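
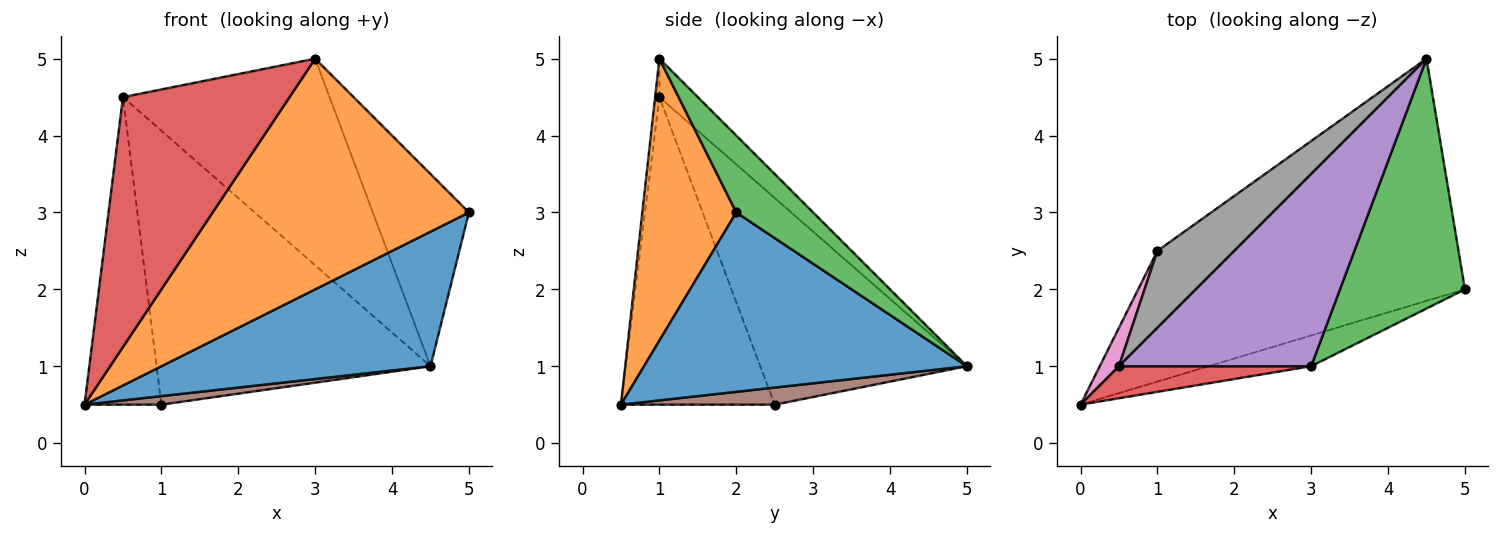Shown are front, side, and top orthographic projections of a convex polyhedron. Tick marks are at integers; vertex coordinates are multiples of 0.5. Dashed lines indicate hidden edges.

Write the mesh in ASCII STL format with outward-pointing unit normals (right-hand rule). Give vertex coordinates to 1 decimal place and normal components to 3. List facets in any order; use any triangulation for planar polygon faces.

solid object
 facet normal 0.504 -0.420 -0.755
  outer loop
   vertex 4.5 5.0 1.0
   vertex 5.0 2.0 3.0
   vertex 0.0 0.5 0.5
  endloop
 endfacet
 facet normal 0.342 -0.932 -0.124
  outer loop
   vertex 3.0 1.0 5.0
   vertex 0.0 0.5 0.5
   vertex 5.0 2.0 3.0
  endloop
 endfacet
 facet normal 0.438 0.548 0.712
  outer loop
   vertex 3.0 1.0 5.0
   vertex 5.0 2.0 3.0
   vertex 4.5 5.0 1.0
  endloop
 endfacet
 facet normal -0.025 -0.992 0.127
  outer loop
   vertex 0.5 1.0 4.5
   vertex 0.0 0.5 0.5
   vertex 3.0 1.0 5.0
  endloop
 endfacet
 facet normal -0.135 0.725 0.675
  outer loop
   vertex 0.5 1.0 4.5
   vertex 3.0 1.0 5.0
   vertex 4.5 5.0 1.0
  endloop
 endfacet
 facet normal 0.216 -0.108 -0.970
  outer loop
   vertex 1.0 2.5 0.5
   vertex 4.5 5.0 1.0
   vertex 0.0 0.5 0.5
  endloop
 endfacet
 facet normal -0.893 0.447 0.056
  outer loop
   vertex 1.0 2.5 0.5
   vertex 0.0 0.5 0.5
   vertex 0.5 1.0 4.5
  endloop
 endfacet
 facet normal -0.588 0.779 0.219
  outer loop
   vertex 1.0 2.5 0.5
   vertex 0.5 1.0 4.5
   vertex 4.5 5.0 1.0
  endloop
 endfacet
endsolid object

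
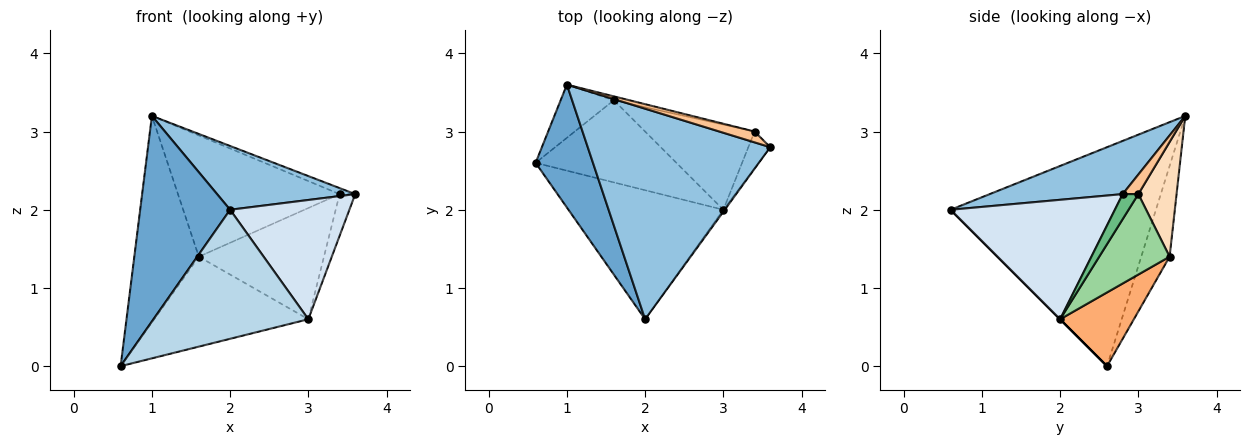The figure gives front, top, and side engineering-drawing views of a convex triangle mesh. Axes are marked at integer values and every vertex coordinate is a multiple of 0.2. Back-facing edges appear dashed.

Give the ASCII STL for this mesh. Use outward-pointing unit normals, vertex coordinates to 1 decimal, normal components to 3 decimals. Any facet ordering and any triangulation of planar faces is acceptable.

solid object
 facet normal -0.891 -0.390 0.233
  outer loop
   vertex 1.0 3.6 3.2
   vertex 0.6 2.6 0.0
   vertex 2.0 0.6 2.0
  endloop
 endfacet
 facet normal 0.269 -0.279 0.922
  outer loop
   vertex 1.0 3.6 3.2
   vertex 2.0 0.6 2.0
   vertex 3.6 2.8 2.2
  endloop
 endfacet
 facet normal 0.000 -0.707 -0.707
  outer loop
   vertex 3.0 2.0 0.6
   vertex 2.0 0.6 2.0
   vertex 0.6 2.6 0.0
  endloop
 endfacet
 facet normal 0.809 -0.588 -0.010
  outer loop
   vertex 3.0 2.0 0.6
   vertex 3.6 2.8 2.2
   vertex 2.0 0.6 2.0
  endloop
 endfacet
 facet normal -0.392 0.891 -0.230
  outer loop
   vertex 1.6 3.4 1.4
   vertex 0.6 2.6 0.0
   vertex 1.0 3.6 3.2
  endloop
 endfacet
 facet normal 0.333 0.696 -0.636
  outer loop
   vertex 1.6 3.4 1.4
   vertex 3.0 2.0 0.6
   vertex 0.6 2.6 0.0
  endloop
 endfacet
 facet normal 0.437 0.437 0.786
  outer loop
   vertex 3.4 3.0 2.2
   vertex 1.0 3.6 3.2
   vertex 3.6 2.8 2.2
  endloop
 endfacet
 facet normal 0.230 0.973 -0.031
  outer loop
   vertex 3.4 3.0 2.2
   vertex 1.6 3.4 1.4
   vertex 1.0 3.6 3.2
  endloop
 endfacet
 facet normal 0.601 0.601 -0.526
  outer loop
   vertex 3.4 3.0 2.2
   vertex 3.6 2.8 2.2
   vertex 3.0 2.0 0.6
  endloop
 endfacet
 facet normal 0.408 0.725 -0.555
  outer loop
   vertex 3.4 3.0 2.2
   vertex 3.0 2.0 0.6
   vertex 1.6 3.4 1.4
  endloop
 endfacet
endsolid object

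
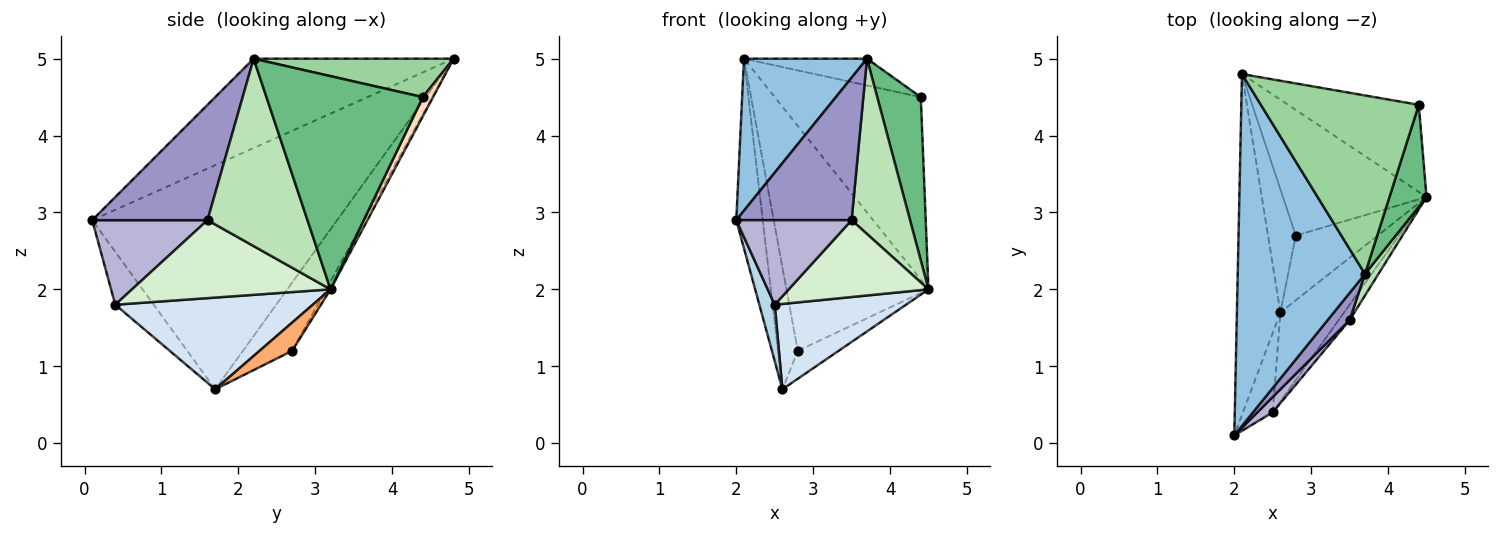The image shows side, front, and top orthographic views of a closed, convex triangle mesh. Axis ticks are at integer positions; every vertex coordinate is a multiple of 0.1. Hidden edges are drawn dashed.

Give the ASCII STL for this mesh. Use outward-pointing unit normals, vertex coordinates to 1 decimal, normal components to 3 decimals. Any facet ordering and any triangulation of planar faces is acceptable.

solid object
 facet normal -0.976 0.105 -0.190
  outer loop
   vertex 2.6 1.7 0.7
   vertex 2.0 0.1 2.9
   vertex 2.1 4.8 5.0
  endloop
 endfacet
 facet normal -0.542 -0.333 0.772
  outer loop
   vertex 3.7 2.2 5.0
   vertex 2.1 4.8 5.0
   vertex 2.0 0.1 2.9
  endloop
 endfacet
 facet normal -0.823 -0.329 -0.464
  outer loop
   vertex 2.5 0.4 1.8
   vertex 2.0 0.1 2.9
   vertex 2.6 1.7 0.7
  endloop
 endfacet
 facet normal 0.721 -0.479 -0.501
  outer loop
   vertex 2.5 0.4 1.8
   vertex 2.6 1.7 0.7
   vertex 4.5 3.2 2.0
  endloop
 endfacet
 facet normal -0.027 0.873 -0.487
  outer loop
   vertex 2.8 2.7 1.2
   vertex 2.1 4.8 5.0
   vertex 4.5 3.2 2.0
  endloop
 endfacet
 facet normal 0.301 0.378 -0.876
  outer loop
   vertex 2.8 2.7 1.2
   vertex 4.5 3.2 2.0
   vertex 2.6 1.7 0.7
  endloop
 endfacet
 facet normal -0.868 0.350 -0.353
  outer loop
   vertex 2.8 2.7 1.2
   vertex 2.6 1.7 0.7
   vertex 2.1 4.8 5.0
  endloop
 endfacet
 facet normal 0.063 0.901 -0.430
  outer loop
   vertex 4.4 4.4 4.5
   vertex 4.5 3.2 2.0
   vertex 2.1 4.8 5.0
  endloop
 endfacet
 facet normal 0.950 -0.265 0.165
  outer loop
   vertex 4.4 4.4 4.5
   vertex 3.7 2.2 5.0
   vertex 4.5 3.2 2.0
  endloop
 endfacet
 facet normal 0.234 0.144 0.961
  outer loop
   vertex 4.4 4.4 4.5
   vertex 2.1 4.8 5.0
   vertex 3.7 2.2 5.0
  endloop
 endfacet
 facet normal 0.862 -0.504 0.062
  outer loop
   vertex 3.5 1.6 2.9
   vertex 4.5 3.2 2.0
   vertex 3.7 2.2 5.0
  endloop
 endfacet
 facet normal 0.812 -0.572 -0.114
  outer loop
   vertex 3.5 1.6 2.9
   vertex 2.5 0.4 1.8
   vertex 4.5 3.2 2.0
  endloop
 endfacet
 facet normal 0.701 -0.701 0.133
  outer loop
   vertex 3.5 1.6 2.9
   vertex 3.7 2.2 5.0
   vertex 2.0 0.1 2.9
  endloop
 endfacet
 facet normal 0.701 -0.701 0.128
  outer loop
   vertex 3.5 1.6 2.9
   vertex 2.0 0.1 2.9
   vertex 2.5 0.4 1.8
  endloop
 endfacet
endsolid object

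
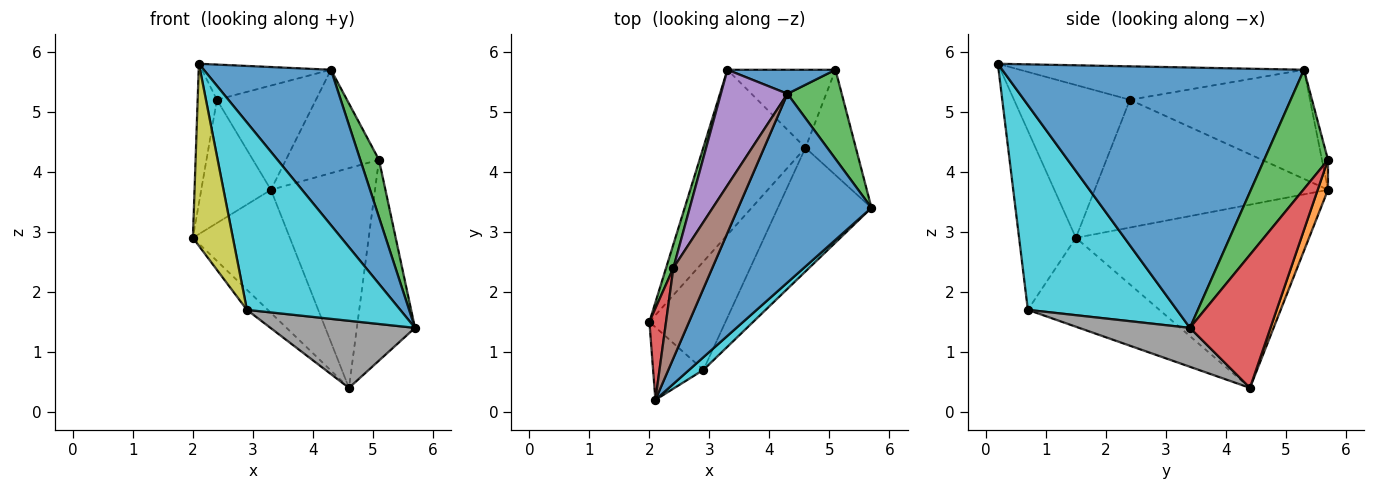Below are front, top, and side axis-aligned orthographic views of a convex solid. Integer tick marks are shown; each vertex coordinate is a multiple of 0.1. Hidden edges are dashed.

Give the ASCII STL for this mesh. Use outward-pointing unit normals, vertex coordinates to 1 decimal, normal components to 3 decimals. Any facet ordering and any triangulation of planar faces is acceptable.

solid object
 facet normal 0.834 -0.351 0.427
  outer loop
   vertex 4.3 5.3 5.7
   vertex 2.1 0.2 5.8
   vertex 5.7 3.4 1.4
  endloop
 endfacet
 facet normal -0.821 0.341 -0.458
  outer loop
   vertex 4.6 4.4 0.4
   vertex 2.0 1.5 2.9
   vertex 3.3 5.7 3.7
  endloop
 endfacet
 facet normal -0.957 0.286 0.055
  outer loop
   vertex 2.4 2.4 5.2
   vertex 3.3 5.7 3.7
   vertex 2.0 1.5 2.9
  endloop
 endfacet
 facet normal -0.981 0.163 0.107
  outer loop
   vertex 2.4 2.4 5.2
   vertex 2.0 1.5 2.9
   vertex 2.1 0.2 5.8
  endloop
 endfacet
 facet normal -0.773 0.425 0.471
  outer loop
   vertex 2.4 2.4 5.2
   vertex 4.3 5.3 5.7
   vertex 3.3 5.7 3.7
  endloop
 endfacet
 facet normal -0.624 0.284 0.728
  outer loop
   vertex 2.4 2.4 5.2
   vertex 2.1 0.2 5.8
   vertex 4.3 5.3 5.7
  endloop
 endfacet
 facet normal -0.754 0.120 -0.646
  outer loop
   vertex 2.9 0.7 1.7
   vertex 2.0 1.5 2.9
   vertex 4.6 4.4 0.4
  endloop
 endfacet
 facet normal 0.343 -0.448 -0.826
  outer loop
   vertex 2.9 0.7 1.7
   vertex 4.6 4.4 0.4
   vertex 5.7 3.4 1.4
  endloop
 endfacet
 facet normal -0.797 -0.561 -0.224
  outer loop
   vertex 2.9 0.7 1.7
   vertex 2.1 0.2 5.8
   vertex 2.0 1.5 2.9
  endloop
 endfacet
 facet normal 0.696 -0.716 0.048
  outer loop
   vertex 2.9 0.7 1.7
   vertex 5.7 3.4 1.4
   vertex 2.1 0.2 5.8
  endloop
 endfacet
 facet normal -0.063 0.972 0.226
  outer loop
   vertex 5.1 5.7 4.2
   vertex 3.3 5.7 3.7
   vertex 4.3 5.3 5.7
  endloop
 endfacet
 facet normal 0.093 0.938 -0.333
  outer loop
   vertex 5.1 5.7 4.2
   vertex 4.6 4.4 0.4
   vertex 3.3 5.7 3.7
  endloop
 endfacet
 facet normal 0.879 -0.258 0.400
  outer loop
   vertex 5.1 5.7 4.2
   vertex 4.3 5.3 5.7
   vertex 5.7 3.4 1.4
  endloop
 endfacet
 facet normal 0.775 0.559 -0.293
  outer loop
   vertex 5.1 5.7 4.2
   vertex 5.7 3.4 1.4
   vertex 4.6 4.4 0.4
  endloop
 endfacet
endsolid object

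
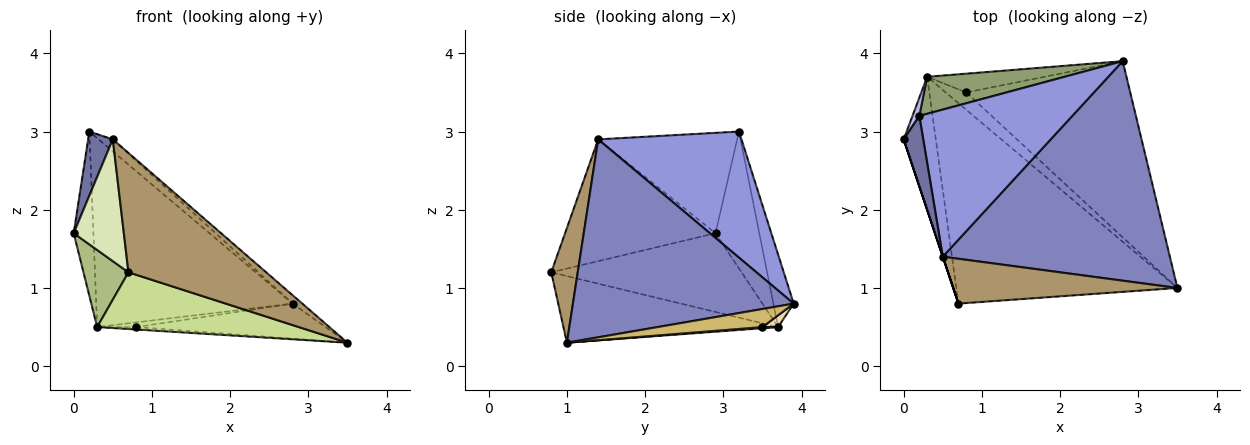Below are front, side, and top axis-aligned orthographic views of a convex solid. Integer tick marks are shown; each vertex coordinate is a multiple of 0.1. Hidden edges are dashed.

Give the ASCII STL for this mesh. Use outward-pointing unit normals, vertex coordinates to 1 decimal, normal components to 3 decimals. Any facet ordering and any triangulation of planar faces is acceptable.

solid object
 facet normal -0.967 -0.172 0.188
  outer loop
   vertex 0.5 1.4 2.9
   vertex 0.2 3.2 3.0
   vertex 0.0 2.9 1.7
  endloop
 endfacet
 facet normal 0.657 0.029 0.753
  outer loop
   vertex 0.5 1.4 2.9
   vertex 3.5 1.0 0.3
   vertex 2.8 3.9 0.8
  endloop
 endfacet
 facet normal 0.635 0.063 0.770
  outer loop
   vertex 0.5 1.4 2.9
   vertex 2.8 3.9 0.8
   vertex 0.2 3.2 3.0
  endloop
 endfacet
 facet normal -0.911 0.410 0.046
  outer loop
   vertex 0.3 3.7 0.5
   vertex 0.0 2.9 1.7
   vertex 0.2 3.2 3.0
  endloop
 endfacet
 facet normal -0.101 0.976 0.191
  outer loop
   vertex 0.3 3.7 0.5
   vertex 0.2 3.2 3.0
   vertex 2.8 3.9 0.8
  endloop
 endfacet
 facet normal -0.905 -0.214 -0.369
  outer loop
   vertex 0.7 0.8 1.2
   vertex 0.0 2.9 1.7
   vertex 0.3 3.7 0.5
  endloop
 endfacet
 facet normal -0.278 -0.261 -0.924
  outer loop
   vertex 0.7 0.8 1.2
   vertex 0.3 3.7 0.5
   vertex 3.5 1.0 0.3
  endloop
 endfacet
 facet normal -0.949 -0.316 0.000
  outer loop
   vertex 0.7 0.8 1.2
   vertex 0.5 1.4 2.9
   vertex 0.0 2.9 1.7
  endloop
 endfacet
 facet normal 0.177 -0.921 0.346
  outer loop
   vertex 0.7 0.8 1.2
   vertex 3.5 1.0 0.3
   vertex 0.5 1.4 2.9
  endloop
 endfacet
 facet normal 0.107 0.194 -0.975
  outer loop
   vertex 0.8 3.5 0.5
   vertex 2.8 3.9 0.8
   vertex 3.5 1.0 0.3
  endloop
 endfacet
 facet normal 0.056 0.139 -0.989
  outer loop
   vertex 0.8 3.5 0.5
   vertex 3.5 1.0 0.3
   vertex 0.3 3.7 0.5
  endloop
 endfacet
 facet normal 0.097 0.241 -0.966
  outer loop
   vertex 0.8 3.5 0.5
   vertex 0.3 3.7 0.5
   vertex 2.8 3.9 0.8
  endloop
 endfacet
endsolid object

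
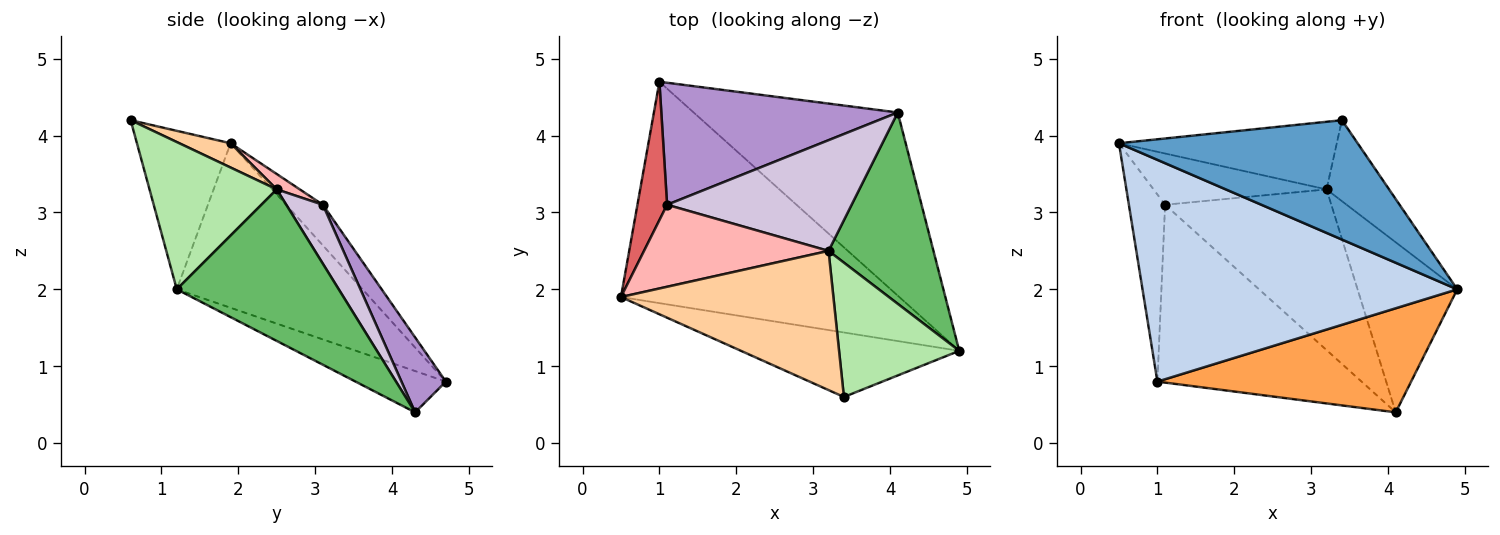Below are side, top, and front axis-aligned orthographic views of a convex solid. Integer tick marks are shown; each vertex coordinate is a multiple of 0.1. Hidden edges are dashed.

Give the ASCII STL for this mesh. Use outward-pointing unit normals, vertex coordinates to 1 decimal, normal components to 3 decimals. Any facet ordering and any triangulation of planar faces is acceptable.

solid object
 facet normal -0.326 -0.832 -0.449
  outer loop
   vertex 3.4 0.6 4.2
   vertex 0.5 1.9 3.9
   vertex 4.9 1.2 2.0
  endloop
 endfacet
 facet normal -0.385 -0.653 -0.652
  outer loop
   vertex 1.0 4.7 0.8
   vertex 4.9 1.2 2.0
   vertex 0.5 1.9 3.9
  endloop
 endfacet
 facet normal -0.173 -0.487 -0.856
  outer loop
   vertex 1.0 4.7 0.8
   vertex 4.1 4.3 0.4
   vertex 4.9 1.2 2.0
  endloop
 endfacet
 facet normal 0.102 0.435 0.895
  outer loop
   vertex 3.2 2.5 3.3
   vertex 0.5 1.9 3.9
   vertex 3.4 0.6 4.2
  endloop
 endfacet
 facet normal 0.734 0.451 0.508
  outer loop
   vertex 3.2 2.5 3.3
   vertex 4.9 1.2 2.0
   vertex 4.1 4.3 0.4
  endloop
 endfacet
 facet normal 0.724 0.356 0.591
  outer loop
   vertex 3.2 2.5 3.3
   vertex 3.4 0.6 4.2
   vertex 4.9 1.2 2.0
  endloop
 endfacet
 facet normal -0.632 0.623 0.461
  outer loop
   vertex 1.1 3.1 3.1
   vertex 1.0 4.7 0.8
   vertex 0.5 1.9 3.9
  endloop
 endfacet
 facet normal 0.070 0.529 0.846
  outer loop
   vertex 1.1 3.1 3.1
   vertex 0.5 1.9 3.9
   vertex 3.2 2.5 3.3
  endloop
 endfacet
 facet normal 0.177 0.812 0.557
  outer loop
   vertex 1.1 3.1 3.1
   vertex 4.1 4.3 0.4
   vertex 1.0 4.7 0.8
  endloop
 endfacet
 facet normal 0.178 0.810 0.558
  outer loop
   vertex 1.1 3.1 3.1
   vertex 3.2 2.5 3.3
   vertex 4.1 4.3 0.4
  endloop
 endfacet
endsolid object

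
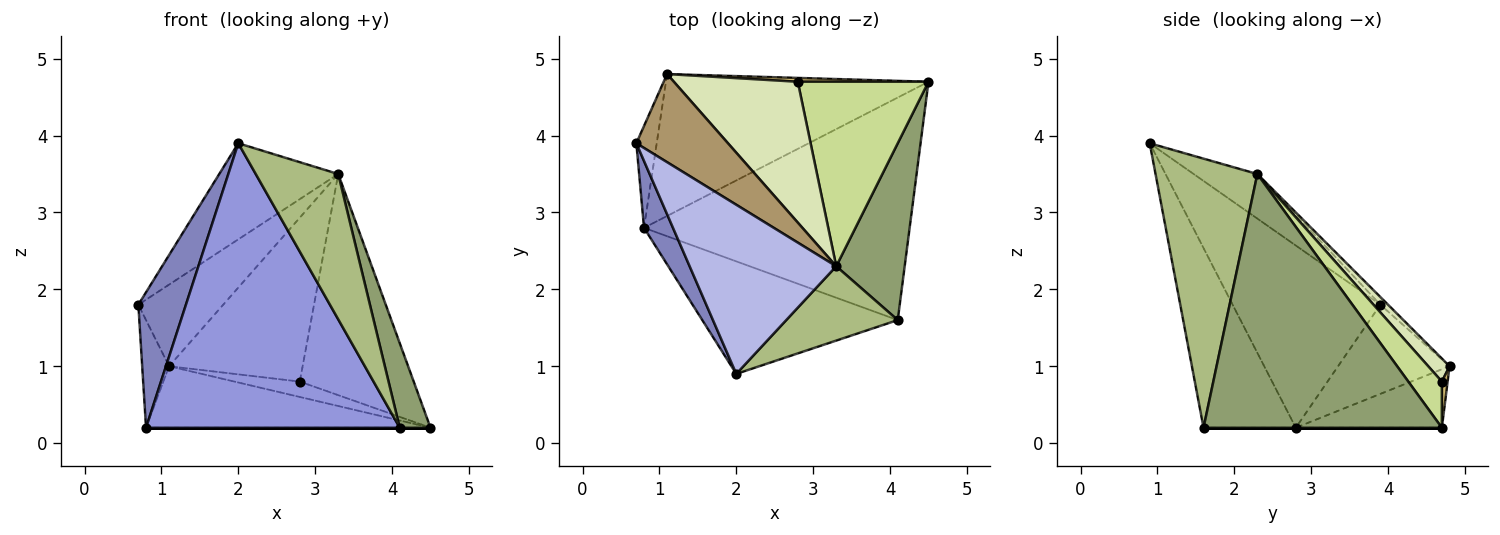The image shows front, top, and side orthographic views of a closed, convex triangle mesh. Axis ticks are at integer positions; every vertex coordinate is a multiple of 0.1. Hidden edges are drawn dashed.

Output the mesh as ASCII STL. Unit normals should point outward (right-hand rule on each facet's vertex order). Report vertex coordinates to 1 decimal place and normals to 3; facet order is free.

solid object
 facet normal 0.000 0.000 -1.000
  outer loop
   vertex 0.8 2.8 0.2
   vertex 4.5 4.7 0.2
   vertex 4.1 1.6 0.2
  endloop
 endfacet
 facet normal -0.941 -0.303 0.150
  outer loop
   vertex 0.8 2.8 0.2
   vertex 2.0 0.9 3.9
   vertex 0.7 3.9 1.8
  endloop
 endfacet
 facet normal -0.320 -0.881 -0.348
  outer loop
   vertex 0.8 2.8 0.2
   vertex 4.1 1.6 0.2
   vertex 2.0 0.9 3.9
  endloop
 endfacet
 facet normal -0.256 0.478 0.841
  outer loop
   vertex 3.3 2.3 3.5
   vertex 0.7 3.9 1.8
   vertex 2.0 0.9 3.9
  endloop
 endfacet
 facet normal 0.958 -0.124 0.258
  outer loop
   vertex 3.3 2.3 3.5
   vertex 4.1 1.6 0.2
   vertex 4.5 4.7 0.2
  endloop
 endfacet
 facet normal 0.740 -0.599 0.306
  outer loop
   vertex 3.3 2.3 3.5
   vertex 2.0 0.9 3.9
   vertex 4.1 1.6 0.2
  endloop
 endfacet
 facet normal 0.221 0.749 0.625
  outer loop
   vertex 2.8 4.7 0.8
   vertex 3.3 2.3 3.5
   vertex 4.5 4.7 0.2
  endloop
 endfacet
 facet normal 0.120 0.753 0.647
  outer loop
   vertex 1.1 4.8 1.0
   vertex 3.3 2.3 3.5
   vertex 2.8 4.7 0.8
  endloop
 endfacet
 facet normal -0.061 0.678 0.732
  outer loop
   vertex 1.1 4.8 1.0
   vertex 0.7 3.9 1.8
   vertex 3.3 2.3 3.5
  endloop
 endfacet
 facet normal 0.085 0.967 0.242
  outer loop
   vertex 1.1 4.8 1.0
   vertex 2.8 4.7 0.8
   vertex 4.5 4.7 0.2
  endloop
 endfacet
 facet normal -0.949 0.229 -0.217
  outer loop
   vertex 1.1 4.8 1.0
   vertex 0.8 2.8 0.2
   vertex 0.7 3.9 1.8
  endloop
 endfacet
 facet normal -0.200 0.390 -0.899
  outer loop
   vertex 1.1 4.8 1.0
   vertex 4.5 4.7 0.2
   vertex 0.8 2.8 0.2
  endloop
 endfacet
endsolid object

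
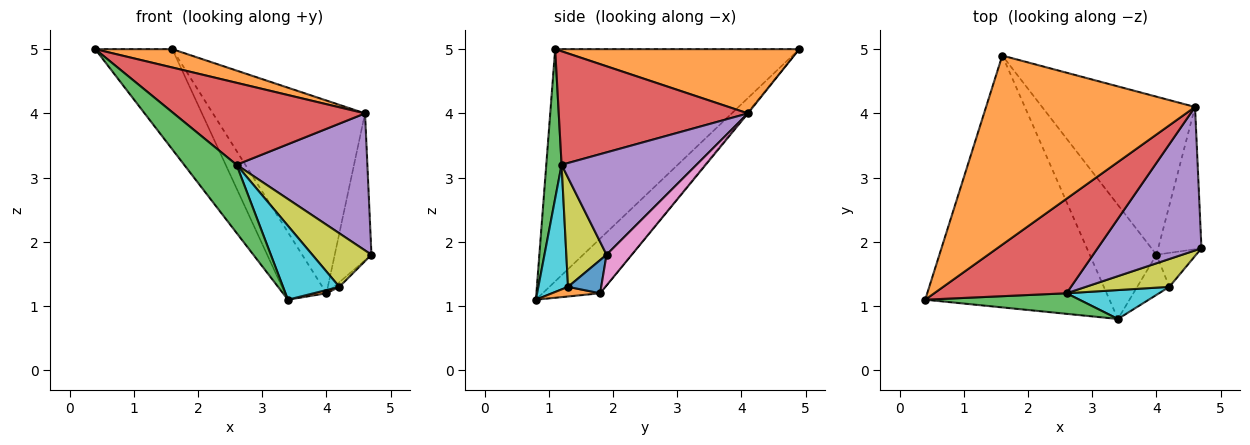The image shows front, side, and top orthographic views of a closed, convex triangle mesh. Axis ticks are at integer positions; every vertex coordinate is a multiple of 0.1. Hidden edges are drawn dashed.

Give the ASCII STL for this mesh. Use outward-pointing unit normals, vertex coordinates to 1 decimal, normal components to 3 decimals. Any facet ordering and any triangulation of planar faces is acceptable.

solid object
 facet normal -0.760 0.240 -0.603
  outer loop
   vertex 3.4 0.8 1.1
   vertex 0.4 1.1 5.0
   vertex 1.6 4.9 5.0
  endloop
 endfacet
 facet normal 0.293 -0.092 0.952
  outer loop
   vertex 4.6 4.1 4.0
   vertex 1.6 4.9 5.0
   vertex 0.4 1.1 5.0
  endloop
 endfacet
 facet normal 0.270 -0.922 0.278
  outer loop
   vertex 2.6 1.2 3.2
   vertex 0.4 1.1 5.0
   vertex 3.4 0.8 1.1
  endloop
 endfacet
 facet normal 0.544 -0.550 0.634
  outer loop
   vertex 2.6 1.2 3.2
   vertex 4.6 4.1 4.0
   vertex 0.4 1.1 5.0
  endloop
 endfacet
 facet normal 0.580 -0.563 0.589
  outer loop
   vertex 2.6 1.2 3.2
   vertex 4.7 1.9 1.8
   vertex 4.6 4.1 4.0
  endloop
 endfacet
 facet normal -0.576 0.416 -0.703
  outer loop
   vertex 4.0 1.8 1.2
   vertex 3.4 0.8 1.1
   vertex 1.6 4.9 5.0
  endloop
 endfacet
 facet normal 0.443 0.644 -0.624
  outer loop
   vertex 4.0 1.8 1.2
   vertex 4.6 4.1 4.0
   vertex 4.7 1.9 1.8
  endloop
 endfacet
 facet normal -0.005 0.773 -0.634
  outer loop
   vertex 4.0 1.8 1.2
   vertex 1.6 4.9 5.0
   vertex 4.6 4.1 4.0
  endloop
 endfacet
 facet normal 0.517 -0.760 0.395
  outer loop
   vertex 4.2 1.3 1.3
   vertex 4.7 1.9 1.8
   vertex 2.6 1.2 3.2
  endloop
 endfacet
 facet normal 0.441 -0.836 0.327
  outer loop
   vertex 4.2 1.3 1.3
   vertex 2.6 1.2 3.2
   vertex 3.4 0.8 1.1
  endloop
 endfacet
 facet normal 0.639 0.103 -0.762
  outer loop
   vertex 4.2 1.3 1.3
   vertex 4.0 1.8 1.2
   vertex 4.7 1.9 1.8
  endloop
 endfacet
 facet normal 0.287 -0.076 -0.955
  outer loop
   vertex 4.2 1.3 1.3
   vertex 3.4 0.8 1.1
   vertex 4.0 1.8 1.2
  endloop
 endfacet
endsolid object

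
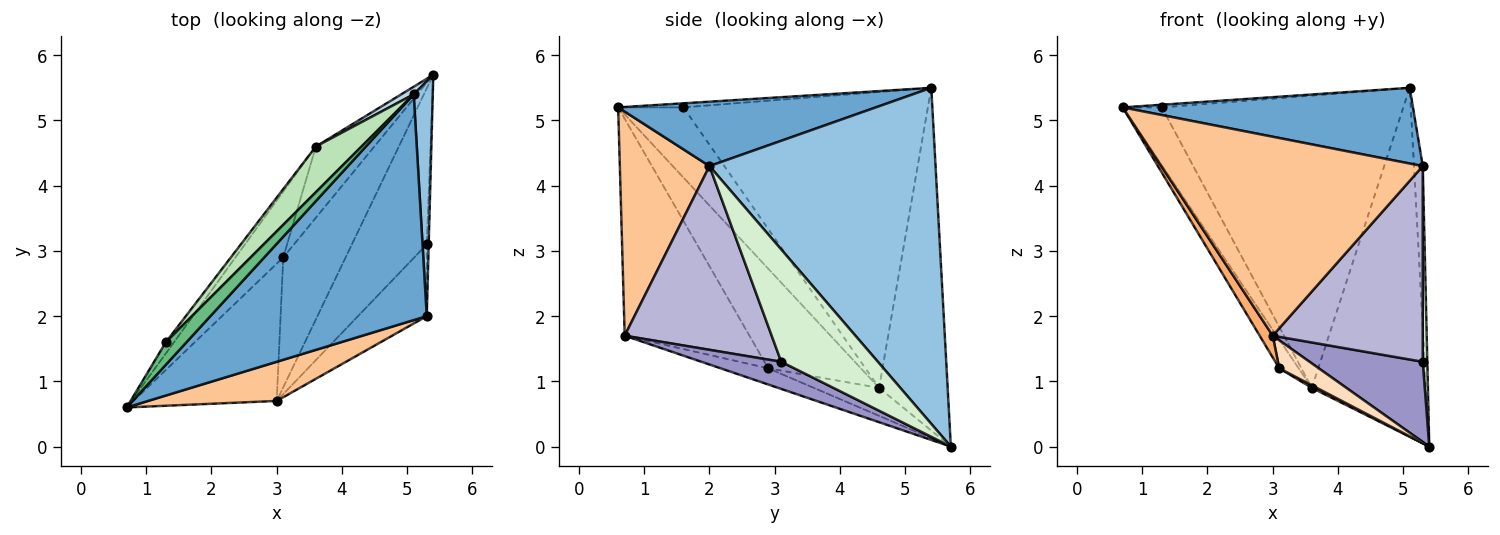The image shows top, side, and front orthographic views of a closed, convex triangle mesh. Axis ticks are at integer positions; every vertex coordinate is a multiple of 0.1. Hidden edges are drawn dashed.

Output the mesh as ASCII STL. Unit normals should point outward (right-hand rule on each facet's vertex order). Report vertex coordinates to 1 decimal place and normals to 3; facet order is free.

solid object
 facet normal 0.272 -0.306 0.912
  outer loop
   vertex 5.3 2.0 4.3
   vertex 5.1 5.4 5.5
   vertex 0.7 0.6 5.2
  endloop
 endfacet
 facet normal 0.998 0.039 0.057
  outer loop
   vertex 5.3 2.0 4.3
   vertex 5.4 5.7 0.0
   vertex 5.1 5.4 5.5
  endloop
 endfacet
 facet normal -0.515 0.857 0.019
  outer loop
   vertex 3.6 4.6 0.9
   vertex 5.1 5.4 5.5
   vertex 5.4 5.7 0.0
  endloop
 endfacet
 facet normal -0.886 0.186 -0.425
  outer loop
   vertex 3.6 4.6 0.9
   vertex 3.1 2.9 1.2
   vertex 0.7 0.6 5.2
  endloop
 endfacet
 facet normal -0.431 -0.032 -0.902
  outer loop
   vertex 3.6 4.6 0.9
   vertex 5.4 5.7 0.0
   vertex 3.1 2.9 1.2
  endloop
 endfacet
 facet normal -0.831 -0.087 -0.549
  outer loop
   vertex 3.0 0.7 1.7
   vertex 0.7 0.6 5.2
   vertex 3.1 2.9 1.2
  endloop
 endfacet
 facet normal 0.319 -0.930 0.183
  outer loop
   vertex 3.0 0.7 1.7
   vertex 5.3 2.0 4.3
   vertex 0.7 0.6 5.2
  endloop
 endfacet
 facet normal -0.246 -0.204 -0.948
  outer loop
   vertex 3.0 0.7 1.7
   vertex 3.1 2.9 1.2
   vertex 5.4 5.7 0.0
  endloop
 endfacet
 facet normal -0.192 0.115 0.975
  outer loop
   vertex 1.3 1.6 5.2
   vertex 0.7 0.6 5.2
   vertex 5.1 5.4 5.5
  endloop
 endfacet
 facet normal -0.853 0.512 -0.099
  outer loop
   vertex 1.3 1.6 5.2
   vertex 3.6 4.6 0.9
   vertex 0.7 0.6 5.2
  endloop
 endfacet
 facet normal -0.707 0.699 0.109
  outer loop
   vertex 1.3 1.6 5.2
   vertex 5.1 5.4 5.5
   vertex 3.6 4.6 0.9
  endloop
 endfacet
 facet normal 0.999 -0.047 -0.017
  outer loop
   vertex 5.3 3.1 1.3
   vertex 5.4 5.7 0.0
   vertex 5.3 2.0 4.3
  endloop
 endfacet
 facet normal 0.307 -0.435 -0.847
  outer loop
   vertex 5.3 3.1 1.3
   vertex 3.0 0.7 1.7
   vertex 5.4 5.7 0.0
  endloop
 endfacet
 facet normal 0.677 -0.691 -0.253
  outer loop
   vertex 5.3 3.1 1.3
   vertex 5.3 2.0 4.3
   vertex 3.0 0.7 1.7
  endloop
 endfacet
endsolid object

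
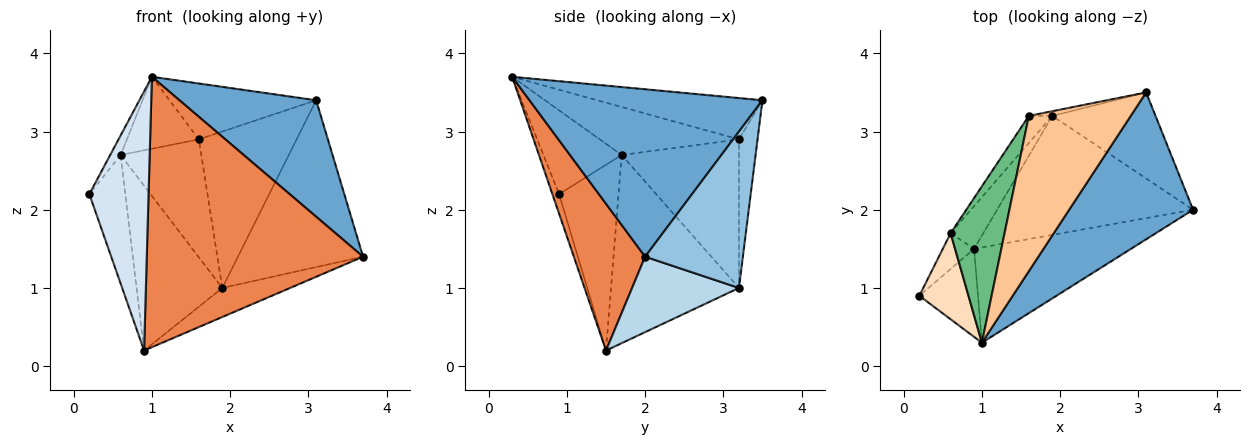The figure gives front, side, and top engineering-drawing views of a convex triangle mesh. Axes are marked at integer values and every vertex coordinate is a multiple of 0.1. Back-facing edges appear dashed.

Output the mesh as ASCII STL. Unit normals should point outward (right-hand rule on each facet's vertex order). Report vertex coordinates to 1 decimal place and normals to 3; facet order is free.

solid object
 facet normal 0.727 -0.427 0.538
  outer loop
   vertex 1.0 0.3 3.7
   vertex 3.7 2.0 1.4
   vertex 3.1 3.5 3.4
  endloop
 endfacet
 facet normal 0.570 0.730 -0.376
  outer loop
   vertex 1.9 3.2 1.0
   vertex 3.1 3.5 3.4
   vertex 3.7 2.0 1.4
  endloop
 endfacet
 facet normal 0.350 0.222 -0.910
  outer loop
   vertex 0.9 1.5 0.2
   vertex 1.9 3.2 1.0
   vertex 3.7 2.0 1.4
  endloop
 endfacet
 facet normal -0.107 -0.941 -0.320
  outer loop
   vertex 0.9 1.5 0.2
   vertex 1.0 0.3 3.7
   vertex 0.2 0.9 2.2
  endloop
 endfacet
 facet normal 0.297 -0.901 -0.317
  outer loop
   vertex 0.9 1.5 0.2
   vertex 3.7 2.0 1.4
   vertex 1.0 0.3 3.7
  endloop
 endfacet
 facet normal -0.187 0.982 -0.029
  outer loop
   vertex 1.6 3.2 2.9
   vertex 3.1 3.5 3.4
   vertex 1.9 3.2 1.0
  endloop
 endfacet
 facet normal -0.356 0.316 0.879
  outer loop
   vertex 1.6 3.2 2.9
   vertex 1.0 0.3 3.7
   vertex 3.1 3.5 3.4
  endloop
 endfacet
 facet normal -0.857 0.114 0.503
  outer loop
   vertex 0.6 1.7 2.7
   vertex 0.2 0.9 2.2
   vertex 1.0 0.3 3.7
  endloop
 endfacet
 facet normal -0.629 0.325 0.706
  outer loop
   vertex 0.6 1.7 2.7
   vertex 1.0 0.3 3.7
   vertex 1.6 3.2 2.9
  endloop
 endfacet
 facet normal -0.847 0.513 -0.143
  outer loop
   vertex 0.6 1.7 2.7
   vertex 0.9 1.5 0.2
   vertex 0.2 0.9 2.2
  endloop
 endfacet
 facet normal -0.822 0.551 -0.143
  outer loop
   vertex 0.6 1.7 2.7
   vertex 1.9 3.2 1.0
   vertex 0.9 1.5 0.2
  endloop
 endfacet
 facet normal -0.817 0.562 -0.129
  outer loop
   vertex 0.6 1.7 2.7
   vertex 1.6 3.2 2.9
   vertex 1.9 3.2 1.0
  endloop
 endfacet
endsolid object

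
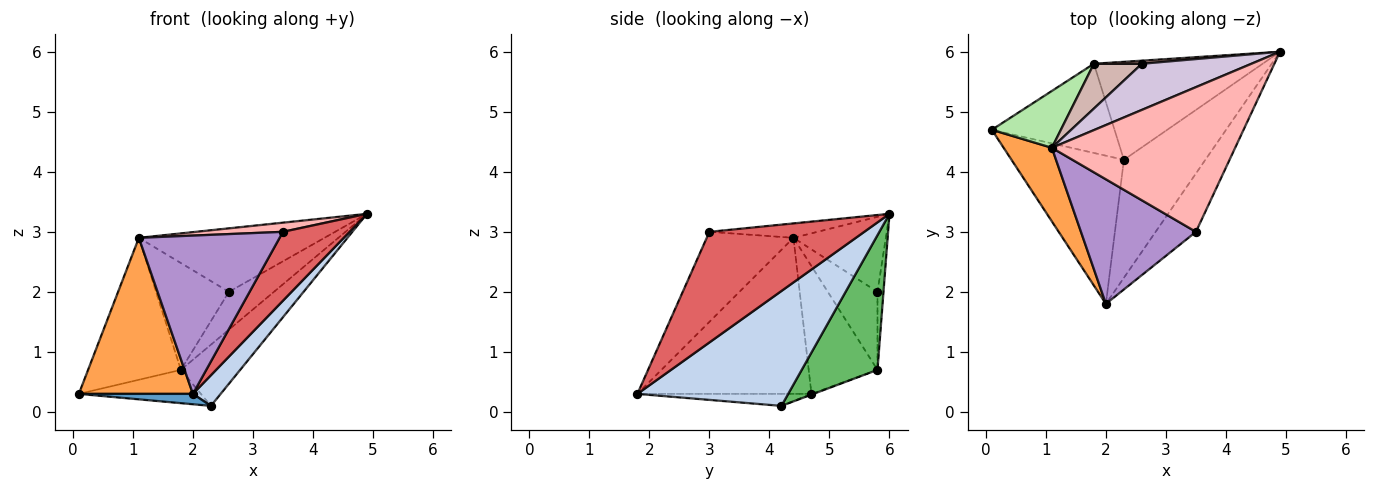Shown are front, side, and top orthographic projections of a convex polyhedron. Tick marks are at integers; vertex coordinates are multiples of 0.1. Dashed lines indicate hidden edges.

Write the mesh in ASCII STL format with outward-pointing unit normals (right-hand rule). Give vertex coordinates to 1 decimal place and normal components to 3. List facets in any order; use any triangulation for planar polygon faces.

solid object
 facet normal -0.106 -0.069 -0.992
  outer loop
   vertex 2.3 4.2 0.1
   vertex 2.0 1.8 0.3
   vertex 0.1 4.7 0.3
  endloop
 endfacet
 facet normal 0.807 -0.149 -0.572
  outer loop
   vertex 2.3 4.2 0.1
   vertex 4.9 6.0 3.3
   vertex 2.0 1.8 0.3
  endloop
 endfacet
 facet normal -0.810 -0.531 0.250
  outer loop
   vertex 1.1 4.4 2.9
   vertex 0.1 4.7 0.3
   vertex 2.0 1.8 0.3
  endloop
 endfacet
 facet normal -0.006 0.350 -0.937
  outer loop
   vertex 1.8 5.8 0.7
   vertex 2.3 4.2 0.1
   vertex 0.1 4.7 0.3
  endloop
 endfacet
 facet normal 0.561 0.439 -0.702
  outer loop
   vertex 1.8 5.8 0.7
   vertex 4.9 6.0 3.3
   vertex 2.3 4.2 0.1
  endloop
 endfacet
 facet normal -0.567 0.765 0.306
  outer loop
   vertex 1.8 5.8 0.7
   vertex 0.1 4.7 0.3
   vertex 1.1 4.4 2.9
  endloop
 endfacet
 facet normal 0.871 -0.375 -0.317
  outer loop
   vertex 3.5 3.0 3.0
   vertex 2.0 1.8 0.3
   vertex 4.9 6.0 3.3
  endloop
 endfacet
 facet normal -0.078 -0.063 0.995
  outer loop
   vertex 3.5 3.0 3.0
   vertex 4.9 6.0 3.3
   vertex 1.1 4.4 2.9
  endloop
 endfacet
 facet normal -0.436 -0.707 0.557
  outer loop
   vertex 3.5 3.0 3.0
   vertex 1.1 4.4 2.9
   vertex 2.0 1.8 0.3
  endloop
 endfacet
 facet normal -0.373 0.751 0.545
  outer loop
   vertex 2.6 5.8 2.0
   vertex 1.1 4.4 2.9
   vertex 4.9 6.0 3.3
  endloop
 endfacet
 facet normal -0.132 0.988 0.081
  outer loop
   vertex 2.6 5.8 2.0
   vertex 4.9 6.0 3.3
   vertex 1.8 5.8 0.7
  endloop
 endfacet
 facet normal -0.532 0.781 0.327
  outer loop
   vertex 2.6 5.8 2.0
   vertex 1.8 5.8 0.7
   vertex 1.1 4.4 2.9
  endloop
 endfacet
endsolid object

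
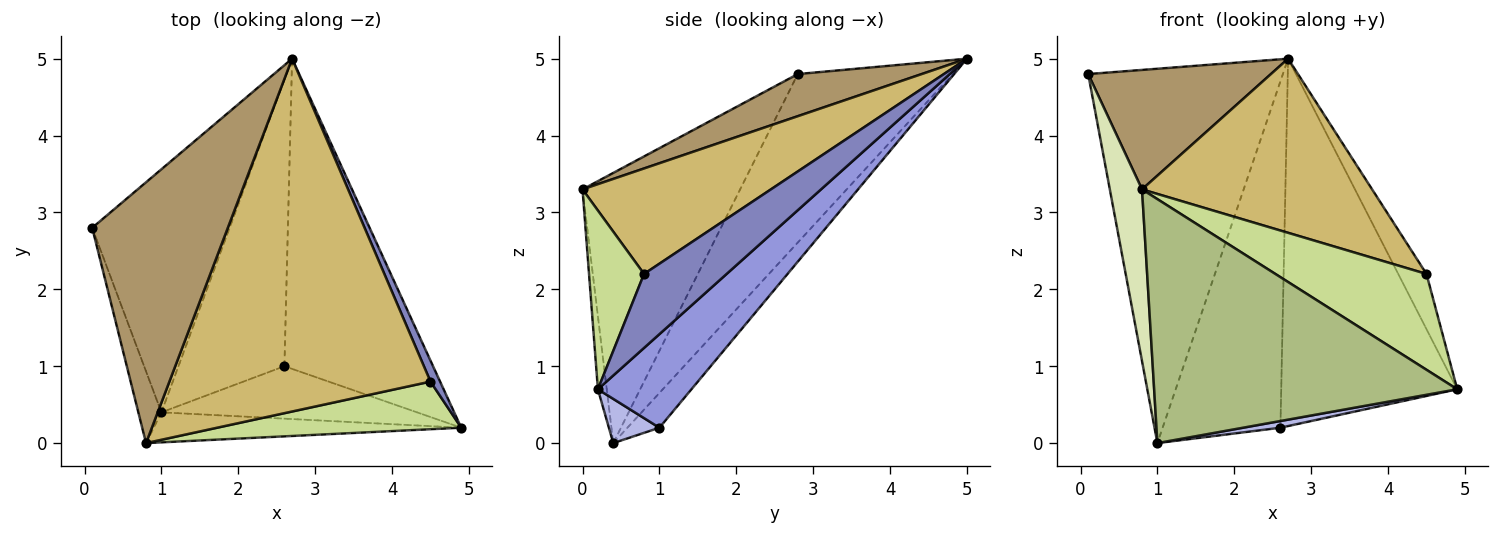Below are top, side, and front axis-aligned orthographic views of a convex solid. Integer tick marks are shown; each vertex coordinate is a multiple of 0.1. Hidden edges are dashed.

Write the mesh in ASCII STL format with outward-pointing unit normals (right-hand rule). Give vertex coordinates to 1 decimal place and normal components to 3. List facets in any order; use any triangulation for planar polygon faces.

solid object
 facet normal -0.555 0.697 -0.453
  outer loop
   vertex 1.0 0.4 0.0
   vertex 0.1 2.8 4.8
   vertex 2.7 5.0 5.0
  endloop
 endfacet
 facet normal 0.939 0.321 0.122
  outer loop
   vertex 4.5 0.8 2.2
   vertex 4.9 0.2 0.7
   vertex 2.7 5.0 5.0
  endloop
 endfacet
 facet normal 0.376 0.708 -0.598
  outer loop
   vertex 2.6 1.0 0.2
   vertex 2.7 5.0 5.0
   vertex 4.9 0.2 0.7
  endloop
 endfacet
 facet normal 0.169 -0.125 -0.978
  outer loop
   vertex 2.6 1.0 0.2
   vertex 4.9 0.2 0.7
   vertex 1.0 0.4 0.0
  endloop
 endfacet
 facet normal -0.205 0.754 -0.624
  outer loop
   vertex 2.6 1.0 0.2
   vertex 1.0 0.4 0.0
   vertex 2.7 5.0 5.0
  endloop
 endfacet
 facet normal -0.029 -0.992 -0.122
  outer loop
   vertex 0.8 0.0 3.3
   vertex 1.0 0.4 0.0
   vertex 4.9 0.2 0.7
  endloop
 endfacet
 facet normal 0.310 -0.851 0.423
  outer loop
   vertex 0.8 0.0 3.3
   vertex 4.9 0.2 0.7
   vertex 4.5 0.8 2.2
  endloop
 endfacet
 facet normal -0.976 -0.199 -0.083
  outer loop
   vertex 0.8 0.0 3.3
   vertex 0.1 2.8 4.8
   vertex 1.0 0.4 0.0
  endloop
 endfacet
 facet normal 0.272 -0.401 0.875
  outer loop
   vertex 0.8 0.0 3.3
   vertex 2.7 5.0 5.0
   vertex 0.1 2.8 4.8
  endloop
 endfacet
 facet normal 0.341 -0.416 0.843
  outer loop
   vertex 0.8 0.0 3.3
   vertex 4.5 0.8 2.2
   vertex 2.7 5.0 5.0
  endloop
 endfacet
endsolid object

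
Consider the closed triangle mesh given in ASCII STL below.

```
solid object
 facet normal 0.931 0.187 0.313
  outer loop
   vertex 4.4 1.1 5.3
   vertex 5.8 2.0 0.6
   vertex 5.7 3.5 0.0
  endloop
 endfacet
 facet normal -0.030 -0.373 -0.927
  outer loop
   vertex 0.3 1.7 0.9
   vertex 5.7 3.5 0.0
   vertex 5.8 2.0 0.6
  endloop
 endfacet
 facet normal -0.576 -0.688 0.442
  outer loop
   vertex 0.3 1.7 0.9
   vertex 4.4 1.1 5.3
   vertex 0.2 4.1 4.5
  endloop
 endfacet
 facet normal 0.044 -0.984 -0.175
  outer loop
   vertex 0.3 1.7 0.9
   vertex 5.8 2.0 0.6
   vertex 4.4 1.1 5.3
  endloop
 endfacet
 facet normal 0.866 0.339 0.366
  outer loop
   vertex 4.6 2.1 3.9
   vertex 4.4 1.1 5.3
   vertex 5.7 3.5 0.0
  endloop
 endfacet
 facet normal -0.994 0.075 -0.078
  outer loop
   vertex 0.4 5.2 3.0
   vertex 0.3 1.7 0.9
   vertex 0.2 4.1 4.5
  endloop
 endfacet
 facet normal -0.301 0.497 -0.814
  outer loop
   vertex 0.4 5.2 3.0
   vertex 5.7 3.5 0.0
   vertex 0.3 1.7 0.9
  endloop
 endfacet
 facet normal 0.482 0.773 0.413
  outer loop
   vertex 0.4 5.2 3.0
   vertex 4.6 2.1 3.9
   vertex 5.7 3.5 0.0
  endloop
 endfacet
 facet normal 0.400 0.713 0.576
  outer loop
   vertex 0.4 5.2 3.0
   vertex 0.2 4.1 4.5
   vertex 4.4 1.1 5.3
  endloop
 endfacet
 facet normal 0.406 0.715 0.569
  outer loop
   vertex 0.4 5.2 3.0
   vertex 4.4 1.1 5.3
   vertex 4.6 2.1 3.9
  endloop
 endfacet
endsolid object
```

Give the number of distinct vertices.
7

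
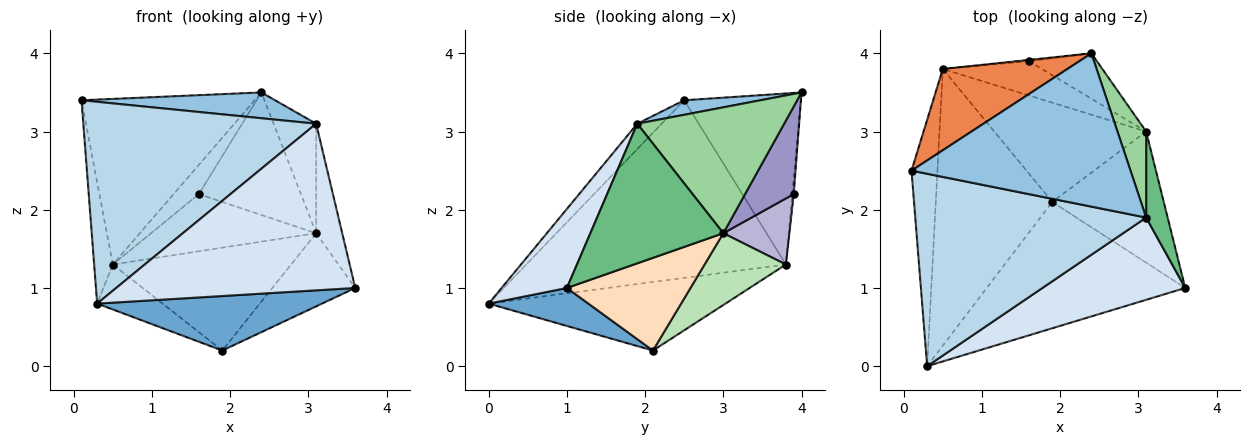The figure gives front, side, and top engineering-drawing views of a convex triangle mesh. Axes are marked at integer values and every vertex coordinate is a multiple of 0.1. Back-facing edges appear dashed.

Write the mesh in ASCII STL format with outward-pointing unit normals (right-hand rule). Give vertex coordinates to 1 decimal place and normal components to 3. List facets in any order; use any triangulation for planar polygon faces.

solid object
 facet normal 0.173 -0.390 -0.904
  outer loop
   vertex 0.3 0.0 0.8
   vertex 1.9 2.1 0.2
   vertex 3.6 1.0 1.0
  endloop
 endfacet
 facet normal 0.065 -0.166 0.984
  outer loop
   vertex 3.1 1.9 3.1
   vertex 2.4 4.0 3.5
   vertex 0.1 2.5 3.4
  endloop
 endfacet
 facet normal -0.076 -0.722 0.688
  outer loop
   vertex 3.1 1.9 3.1
   vertex 0.1 2.5 3.4
   vertex 0.3 0.0 0.8
  endloop
 endfacet
 facet normal 0.238 -0.871 0.430
  outer loop
   vertex 3.1 1.9 3.1
   vertex 0.3 0.0 0.8
   vertex 3.6 1.0 1.0
  endloop
 endfacet
 facet normal -0.517 0.768 0.377
  outer loop
   vertex 0.5 3.8 1.3
   vertex 0.1 2.5 3.4
   vertex 2.4 4.0 3.5
  endloop
 endfacet
 facet normal -0.987 0.071 -0.144
  outer loop
   vertex 0.5 3.8 1.3
   vertex 0.3 0.0 0.8
   vertex 0.1 2.5 3.4
  endloop
 endfacet
 facet normal -0.502 0.139 -0.854
  outer loop
   vertex 0.5 3.8 1.3
   vertex 1.9 2.1 0.2
   vertex 0.3 0.0 0.8
  endloop
 endfacet
 facet normal 0.588 0.394 -0.707
  outer loop
   vertex 3.1 3.0 1.7
   vertex 3.6 1.0 1.0
   vertex 1.9 2.1 0.2
  endloop
 endfacet
 facet normal 0.970 0.190 0.149
  outer loop
   vertex 3.1 3.0 1.7
   vertex 3.1 1.9 3.1
   vertex 3.6 1.0 1.0
  endloop
 endfacet
 facet normal 0.938 0.272 0.214
  outer loop
   vertex 3.1 3.0 1.7
   vertex 2.4 4.0 3.5
   vertex 3.1 1.9 3.1
  endloop
 endfacet
 facet normal 0.312 0.684 -0.660
  outer loop
   vertex 3.1 3.0 1.7
   vertex 1.9 2.1 0.2
   vertex 0.5 3.8 1.3
  endloop
 endfacet
 facet normal -0.056 0.998 -0.042
  outer loop
   vertex 1.6 3.9 2.2
   vertex 0.5 3.8 1.3
   vertex 2.4 4.0 3.5
  endloop
 endfacet
 facet normal 0.408 0.856 -0.317
  outer loop
   vertex 1.6 3.9 2.2
   vertex 2.4 4.0 3.5
   vertex 3.1 3.0 1.7
  endloop
 endfacet
 facet normal 0.324 0.811 -0.487
  outer loop
   vertex 1.6 3.9 2.2
   vertex 3.1 3.0 1.7
   vertex 0.5 3.8 1.3
  endloop
 endfacet
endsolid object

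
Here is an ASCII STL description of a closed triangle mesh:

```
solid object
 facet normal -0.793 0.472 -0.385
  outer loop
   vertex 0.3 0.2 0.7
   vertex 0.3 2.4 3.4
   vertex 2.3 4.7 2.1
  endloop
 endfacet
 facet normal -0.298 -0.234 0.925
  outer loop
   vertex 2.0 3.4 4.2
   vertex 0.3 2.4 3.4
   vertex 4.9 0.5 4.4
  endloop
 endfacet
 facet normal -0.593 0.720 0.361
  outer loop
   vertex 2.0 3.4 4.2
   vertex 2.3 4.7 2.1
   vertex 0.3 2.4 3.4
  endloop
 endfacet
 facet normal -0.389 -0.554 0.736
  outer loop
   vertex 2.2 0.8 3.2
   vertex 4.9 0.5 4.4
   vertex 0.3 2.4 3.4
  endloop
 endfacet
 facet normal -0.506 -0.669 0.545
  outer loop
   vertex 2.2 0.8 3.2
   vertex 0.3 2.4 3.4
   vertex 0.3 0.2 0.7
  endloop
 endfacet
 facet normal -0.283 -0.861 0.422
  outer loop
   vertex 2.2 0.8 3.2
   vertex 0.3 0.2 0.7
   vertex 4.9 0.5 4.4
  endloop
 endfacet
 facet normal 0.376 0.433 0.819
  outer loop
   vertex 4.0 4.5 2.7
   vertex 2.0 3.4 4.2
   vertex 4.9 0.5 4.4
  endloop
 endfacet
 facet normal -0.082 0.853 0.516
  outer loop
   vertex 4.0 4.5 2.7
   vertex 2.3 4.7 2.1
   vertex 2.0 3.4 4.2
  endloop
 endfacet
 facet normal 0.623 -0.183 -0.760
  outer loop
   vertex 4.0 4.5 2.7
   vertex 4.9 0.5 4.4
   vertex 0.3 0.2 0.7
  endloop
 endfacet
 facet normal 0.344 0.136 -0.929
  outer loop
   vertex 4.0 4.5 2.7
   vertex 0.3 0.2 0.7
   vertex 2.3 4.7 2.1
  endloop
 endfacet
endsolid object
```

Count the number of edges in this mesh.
15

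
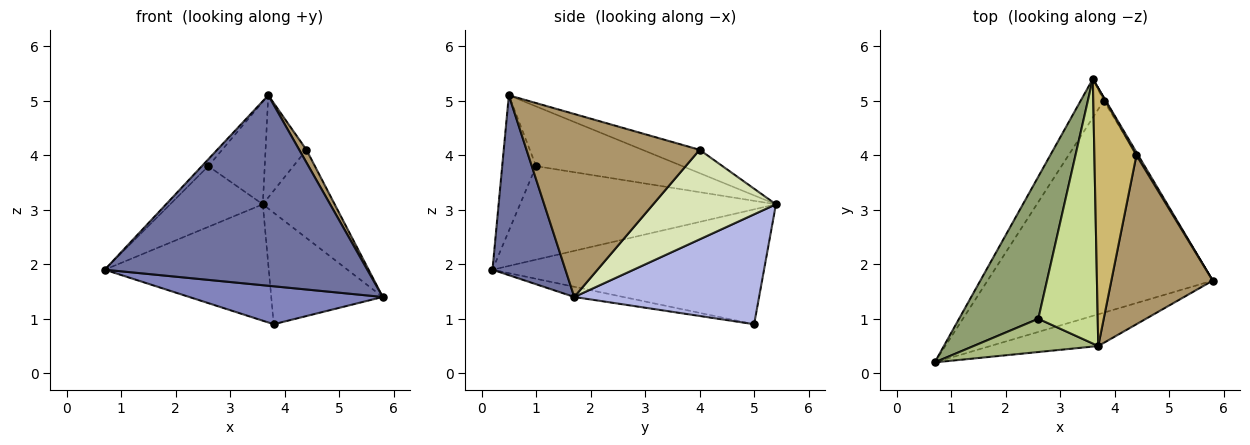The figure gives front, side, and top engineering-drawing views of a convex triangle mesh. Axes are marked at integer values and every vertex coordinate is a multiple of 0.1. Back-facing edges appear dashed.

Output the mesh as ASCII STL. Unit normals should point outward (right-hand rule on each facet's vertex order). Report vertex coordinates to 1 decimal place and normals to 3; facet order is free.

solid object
 facet normal 0.264 -0.951 -0.159
  outer loop
   vertex 3.7 0.5 5.1
   vertex 0.7 0.2 1.9
   vertex 5.8 1.7 1.4
  endloop
 endfacet
 facet normal -0.045 -0.176 -0.983
  outer loop
   vertex 3.8 5.0 0.9
   vertex 5.8 1.7 1.4
   vertex 0.7 0.2 1.9
  endloop
 endfacet
 facet normal -0.844 0.510 -0.169
  outer loop
   vertex 3.8 5.0 0.9
   vertex 0.7 0.2 1.9
   vertex 3.6 5.4 3.1
  endloop
 endfacet
 facet normal 0.856 0.516 -0.016
  outer loop
   vertex 3.8 5.0 0.9
   vertex 3.6 5.4 3.1
   vertex 5.8 1.7 1.4
  endloop
 endfacet
 facet normal -0.735 0.266 0.623
  outer loop
   vertex 2.6 1.0 3.8
   vertex 3.6 5.4 3.1
   vertex 0.7 0.2 1.9
  endloop
 endfacet
 facet normal -0.729 0.139 0.670
  outer loop
   vertex 2.6 1.0 3.8
   vertex 0.7 0.2 1.9
   vertex 3.7 0.5 5.1
  endloop
 endfacet
 facet normal -0.684 0.264 0.680
  outer loop
   vertex 2.6 1.0 3.8
   vertex 3.7 0.5 5.1
   vertex 3.6 5.4 3.1
  endloop
 endfacet
 facet normal 0.863 0.505 0.017
  outer loop
   vertex 4.4 4.0 4.1
   vertex 5.8 1.7 1.4
   vertex 3.6 5.4 3.1
  endloop
 endfacet
 facet normal 0.874 -0.036 0.484
  outer loop
   vertex 4.4 4.0 4.1
   vertex 3.7 0.5 5.1
   vertex 5.8 1.7 1.4
  endloop
 endfacet
 facet normal -0.459 0.328 0.826
  outer loop
   vertex 4.4 4.0 4.1
   vertex 3.6 5.4 3.1
   vertex 3.7 0.5 5.1
  endloop
 endfacet
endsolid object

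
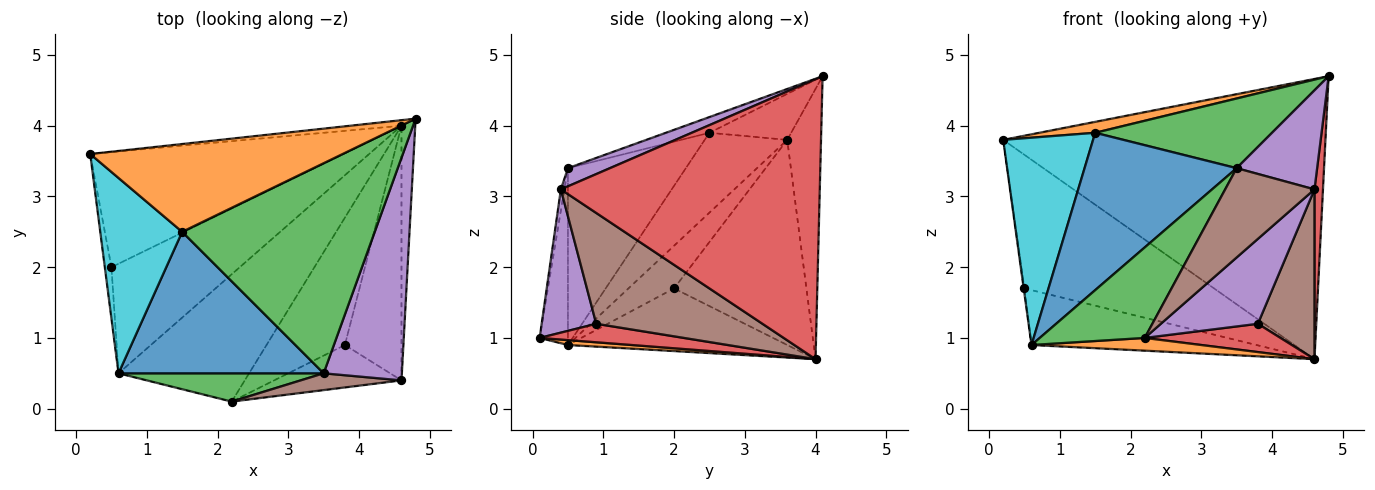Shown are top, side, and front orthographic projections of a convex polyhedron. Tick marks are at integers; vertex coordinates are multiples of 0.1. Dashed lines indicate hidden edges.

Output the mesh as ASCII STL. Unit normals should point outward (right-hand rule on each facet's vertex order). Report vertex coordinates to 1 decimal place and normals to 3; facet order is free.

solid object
 facet normal -0.104 0.994 -0.020
  outer loop
   vertex 4.6 4.0 0.7
   vertex 0.2 3.6 3.8
   vertex 4.8 4.1 4.7
  endloop
 endfacet
 facet normal 0.037 -0.099 -0.994
  outer loop
   vertex 0.6 0.5 0.9
   vertex 4.6 4.0 0.7
   vertex 2.2 0.1 1.0
  endloop
 endfacet
 facet normal -0.249 -0.924 0.289
  outer loop
   vertex 0.6 0.5 0.9
   vertex 2.2 0.1 1.0
   vertex 3.5 0.5 3.4
  endloop
 endfacet
 facet normal 0.998 -0.033 -0.049
  outer loop
   vertex 4.6 0.4 3.1
   vertex 4.6 4.0 0.7
   vertex 4.8 4.1 4.7
  endloop
 endfacet
 facet normal 0.208 -0.398 0.894
  outer loop
   vertex 4.6 0.4 3.1
   vertex 4.8 4.1 4.7
   vertex 3.5 0.5 3.4
  endloop
 endfacet
 facet normal -0.039 -0.982 0.185
  outer loop
   vertex 4.6 0.4 3.1
   vertex 3.5 0.5 3.4
   vertex 2.2 0.1 1.0
  endloop
 endfacet
 facet normal -0.467 0.670 -0.577
  outer loop
   vertex 0.5 2.0 1.7
   vertex 0.2 3.6 3.8
   vertex 4.6 4.0 0.7
  endloop
 endfacet
 facet normal -0.988 0.016 -0.153
  outer loop
   vertex 0.5 2.0 1.7
   vertex 0.6 0.5 0.9
   vertex 0.2 3.6 3.8
  endloop
 endfacet
 facet normal -0.400 0.410 -0.819
  outer loop
   vertex 0.5 2.0 1.7
   vertex 4.6 4.0 0.7
   vertex 0.6 0.5 0.9
  endloop
 endfacet
 facet normal -0.556 -0.605 0.570
  outer loop
   vertex 1.5 2.5 3.9
   vertex 0.2 3.6 3.8
   vertex 0.6 0.5 0.9
  endloop
 endfacet
 facet normal -0.499 -0.644 0.579
  outer loop
   vertex 1.5 2.5 3.9
   vertex 0.6 0.5 0.9
   vertex 3.5 0.5 3.4
  endloop
 endfacet
 facet normal -0.178 -0.121 0.977
  outer loop
   vertex 1.5 2.5 3.9
   vertex 4.8 4.1 4.7
   vertex 0.2 3.6 3.8
  endloop
 endfacet
 facet normal -0.077 -0.314 0.946
  outer loop
   vertex 1.5 2.5 3.9
   vertex 3.5 0.5 3.4
   vertex 4.8 4.1 4.7
  endloop
 endfacet
 facet normal 0.225 -0.211 -0.951
  outer loop
   vertex 3.8 0.9 1.2
   vertex 2.2 0.1 1.0
   vertex 4.6 4.0 0.7
  endloop
 endfacet
 facet normal 0.449 -0.799 -0.400
  outer loop
   vertex 3.8 0.9 1.2
   vertex 4.6 0.4 3.1
   vertex 2.2 0.1 1.0
  endloop
 endfacet
 facet normal 0.852 -0.290 -0.435
  outer loop
   vertex 3.8 0.9 1.2
   vertex 4.6 4.0 0.7
   vertex 4.6 0.4 3.1
  endloop
 endfacet
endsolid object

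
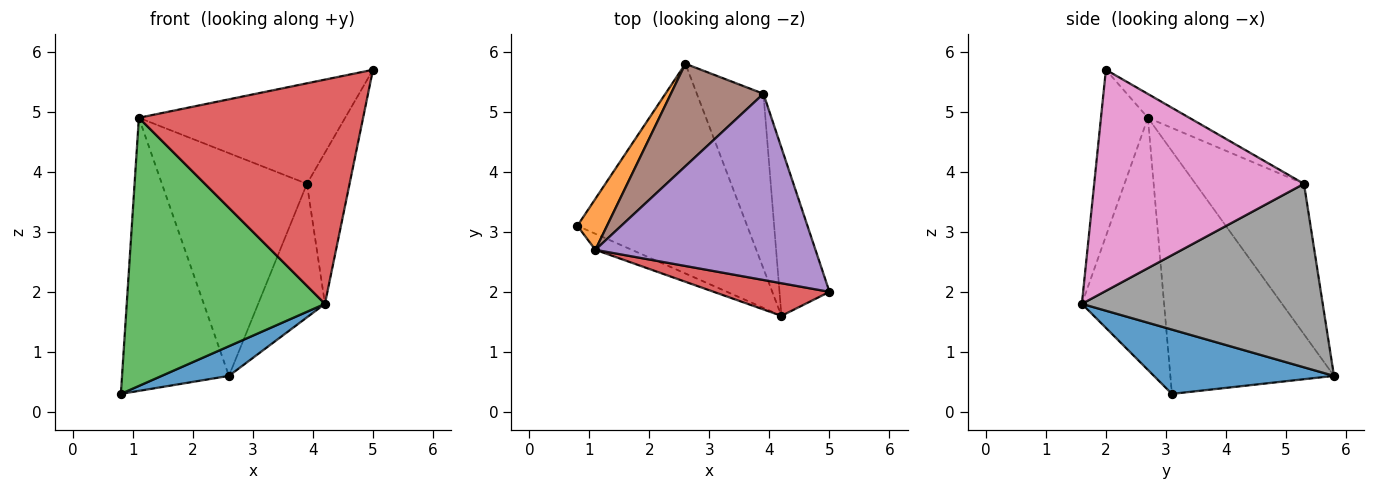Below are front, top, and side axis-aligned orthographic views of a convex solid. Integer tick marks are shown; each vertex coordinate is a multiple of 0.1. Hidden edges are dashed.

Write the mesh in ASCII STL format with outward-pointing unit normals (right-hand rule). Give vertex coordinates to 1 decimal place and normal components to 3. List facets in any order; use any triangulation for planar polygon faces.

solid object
 facet normal 0.351 -0.131 -0.927
  outer loop
   vertex 4.2 1.6 1.8
   vertex 0.8 3.1 0.3
   vertex 2.6 5.8 0.6
  endloop
 endfacet
 facet normal -0.833 0.544 0.102
  outer loop
   vertex 1.1 2.7 4.9
   vertex 2.6 5.8 0.6
   vertex 0.8 3.1 0.3
  endloop
 endfacet
 facet normal -0.383 -0.922 -0.055
  outer loop
   vertex 1.1 2.7 4.9
   vertex 0.8 3.1 0.3
   vertex 4.2 1.6 1.8
  endloop
 endfacet
 facet normal -0.203 -0.969 0.141
  outer loop
   vertex 1.1 2.7 4.9
   vertex 4.2 1.6 1.8
   vertex 5.0 2.0 5.7
  endloop
 endfacet
 facet normal -0.095 0.473 0.876
  outer loop
   vertex 3.9 5.3 3.8
   vertex 1.1 2.7 4.9
   vertex 5.0 2.0 5.7
  endloop
 endfacet
 facet normal -0.562 0.751 0.346
  outer loop
   vertex 3.9 5.3 3.8
   vertex 2.6 5.8 0.6
   vertex 1.1 2.7 4.9
  endloop
 endfacet
 facet normal 0.957 0.194 -0.216
  outer loop
   vertex 3.9 5.3 3.8
   vertex 5.0 2.0 5.7
   vertex 4.2 1.6 1.8
  endloop
 endfacet
 facet normal 0.910 0.252 -0.330
  outer loop
   vertex 3.9 5.3 3.8
   vertex 4.2 1.6 1.8
   vertex 2.6 5.8 0.6
  endloop
 endfacet
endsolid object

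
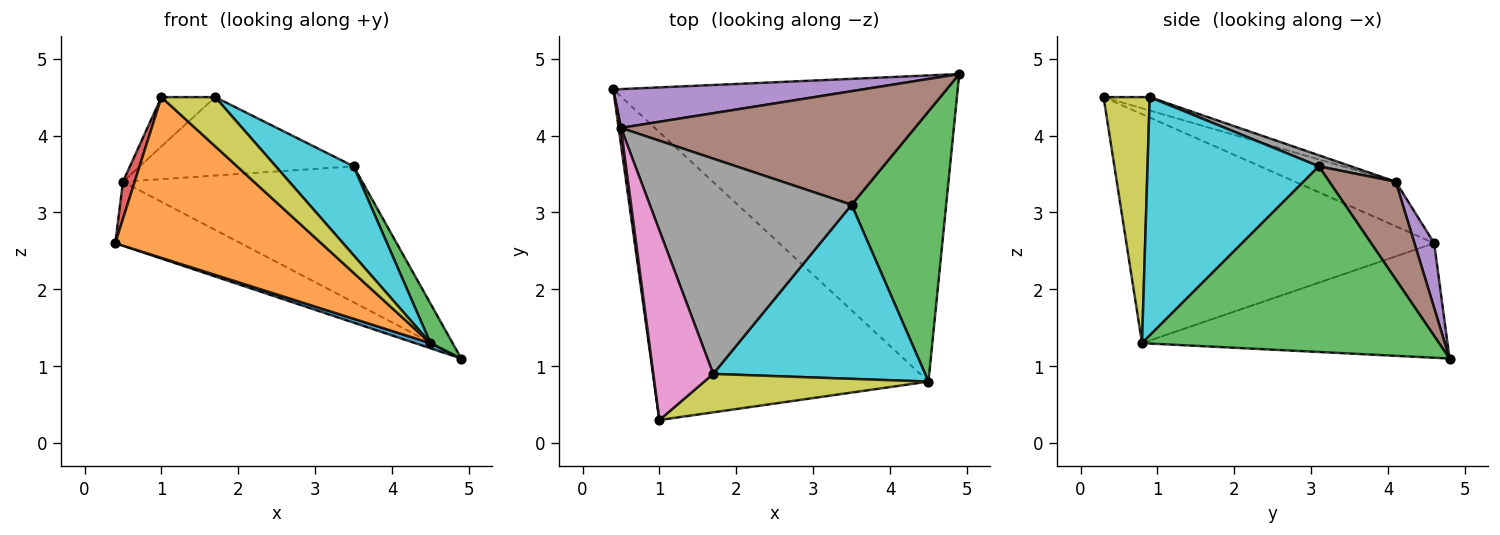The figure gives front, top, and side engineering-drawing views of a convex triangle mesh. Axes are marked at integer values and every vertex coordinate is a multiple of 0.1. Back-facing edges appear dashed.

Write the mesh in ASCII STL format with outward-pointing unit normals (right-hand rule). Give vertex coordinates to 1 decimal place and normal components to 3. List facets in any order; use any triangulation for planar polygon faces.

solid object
 facet normal -0.316 -0.016 -0.949
  outer loop
   vertex 4.5 0.8 1.3
   vertex 0.4 4.6 2.6
   vertex 4.9 4.8 1.1
  endloop
 endfacet
 facet normal -0.589 -0.394 -0.706
  outer loop
   vertex 4.5 0.8 1.3
   vertex 1.0 0.3 4.5
   vertex 0.4 4.6 2.6
  endloop
 endfacet
 facet normal 0.889 -0.066 0.453
  outer loop
   vertex 3.5 3.1 3.6
   vertex 4.5 0.8 1.3
   vertex 4.9 4.8 1.1
  endloop
 endfacet
 facet normal -0.992 -0.116 0.052
  outer loop
   vertex 0.5 4.1 3.4
   vertex 0.4 4.6 2.6
   vertex 1.0 0.3 4.5
  endloop
 endfacet
 facet normal 0.133 0.848 0.513
  outer loop
   vertex 0.5 4.1 3.4
   vertex 4.9 4.8 1.1
   vertex 0.4 4.6 2.6
  endloop
 endfacet
 facet normal 0.208 0.751 0.627
  outer loop
   vertex 0.5 4.1 3.4
   vertex 3.5 3.1 3.6
   vertex 4.9 4.8 1.1
  endloop
 endfacet
 facet normal -0.211 0.246 0.946
  outer loop
   vertex 1.7 0.9 4.5
   vertex 0.5 4.1 3.4
   vertex 1.0 0.3 4.5
  endloop
 endfacet
 facet normal 0.051 0.342 0.938
  outer loop
   vertex 1.7 0.9 4.5
   vertex 3.5 3.1 3.6
   vertex 0.5 4.1 3.4
  endloop
 endfacet
 facet normal 0.560 -0.653 0.510
  outer loop
   vertex 1.7 0.9 4.5
   vertex 1.0 0.3 4.5
   vertex 4.5 0.8 1.3
  endloop
 endfacet
 facet normal 0.708 -0.322 0.629
  outer loop
   vertex 1.7 0.9 4.5
   vertex 4.5 0.8 1.3
   vertex 3.5 3.1 3.6
  endloop
 endfacet
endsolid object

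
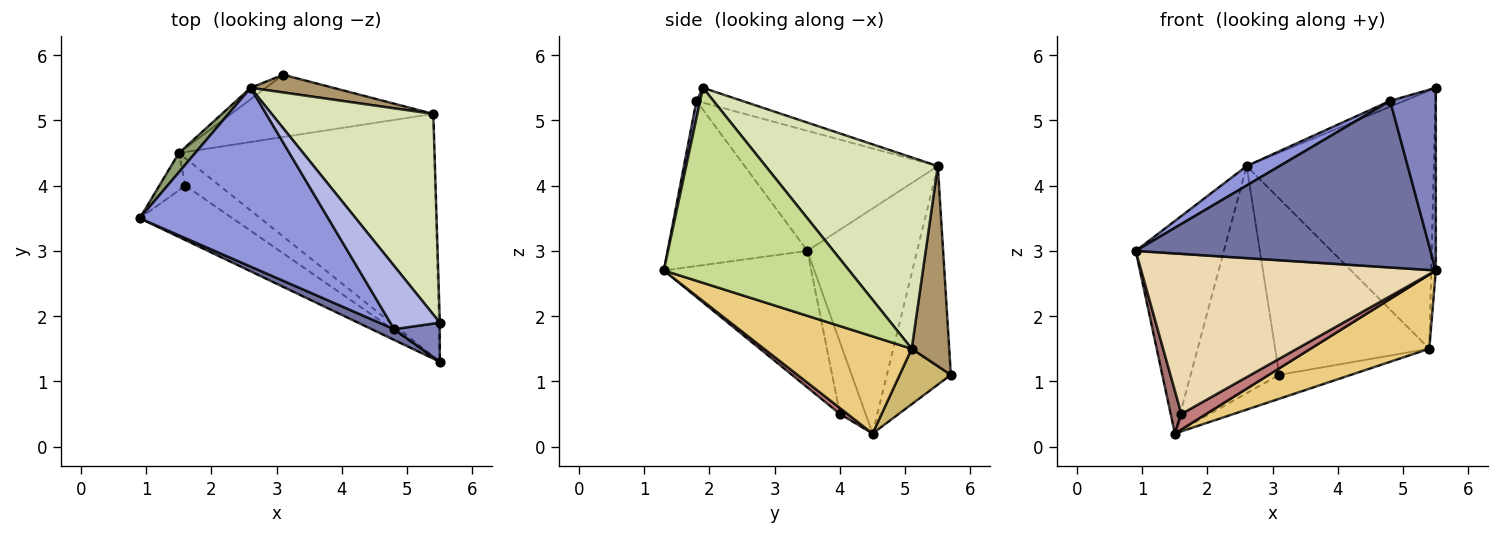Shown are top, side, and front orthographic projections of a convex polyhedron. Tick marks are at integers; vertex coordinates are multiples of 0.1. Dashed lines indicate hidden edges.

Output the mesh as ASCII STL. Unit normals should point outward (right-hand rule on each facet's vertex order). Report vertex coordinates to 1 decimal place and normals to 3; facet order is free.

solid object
 facet normal -0.428 -0.902 0.058
  outer loop
   vertex 4.8 1.8 5.3
   vertex 0.9 3.5 3.0
   vertex 5.5 1.3 2.7
  endloop
 endfacet
 facet normal 0.080 -0.975 0.209
  outer loop
   vertex 4.8 1.8 5.3
   vertex 5.5 1.3 2.7
   vertex 5.5 1.9 5.5
  endloop
 endfacet
 facet normal -0.535 -0.091 0.840
  outer loop
   vertex 4.8 1.8 5.3
   vertex 2.6 5.5 4.3
   vertex 0.9 3.5 3.0
  endloop
 endfacet
 facet normal -0.285 0.088 0.954
  outer loop
   vertex 4.8 1.8 5.3
   vertex 5.5 1.9 5.5
   vertex 2.6 5.5 4.3
  endloop
 endfacet
 facet normal -0.779 0.625 0.056
  outer loop
   vertex 1.5 4.5 0.2
   vertex 0.9 3.5 3.0
   vertex 2.6 5.5 4.3
  endloop
 endfacet
 facet normal -0.585 0.810 -0.041
  outer loop
   vertex 1.5 4.5 0.2
   vertex 2.6 5.5 4.3
   vertex 3.1 5.7 1.1
  endloop
 endfacet
 facet normal 1.000 0.025 -0.005
  outer loop
   vertex 5.4 5.1 1.5
   vertex 5.5 1.9 5.5
   vertex 5.5 1.3 2.7
  endloop
 endfacet
 facet normal 0.588 0.639 0.496
  outer loop
   vertex 5.4 5.1 1.5
   vertex 2.6 5.5 4.3
   vertex 5.5 1.9 5.5
  endloop
 endfacet
 facet normal 0.235 0.967 0.097
  outer loop
   vertex 5.4 5.1 1.5
   vertex 3.1 5.7 1.1
   vertex 2.6 5.5 4.3
  endloop
 endfacet
 facet normal 0.248 0.348 -0.904
  outer loop
   vertex 5.4 5.1 1.5
   vertex 1.5 4.5 0.2
   vertex 3.1 5.7 1.1
  endloop
 endfacet
 facet normal 0.342 -0.275 -0.899
  outer loop
   vertex 5.4 5.1 1.5
   vertex 5.5 1.3 2.7
   vertex 1.5 4.5 0.2
  endloop
 endfacet
 facet normal -0.428 -0.856 -0.291
  outer loop
   vertex 1.6 4.0 0.5
   vertex 5.5 1.3 2.7
   vertex 0.9 3.5 3.0
  endloop
 endfacet
 facet normal -0.875 -0.366 -0.318
  outer loop
   vertex 1.6 4.0 0.5
   vertex 0.9 3.5 3.0
   vertex 1.5 4.5 0.2
  endloop
 endfacet
 facet normal 0.149 -0.487 -0.861
  outer loop
   vertex 1.6 4.0 0.5
   vertex 1.5 4.5 0.2
   vertex 5.5 1.3 2.7
  endloop
 endfacet
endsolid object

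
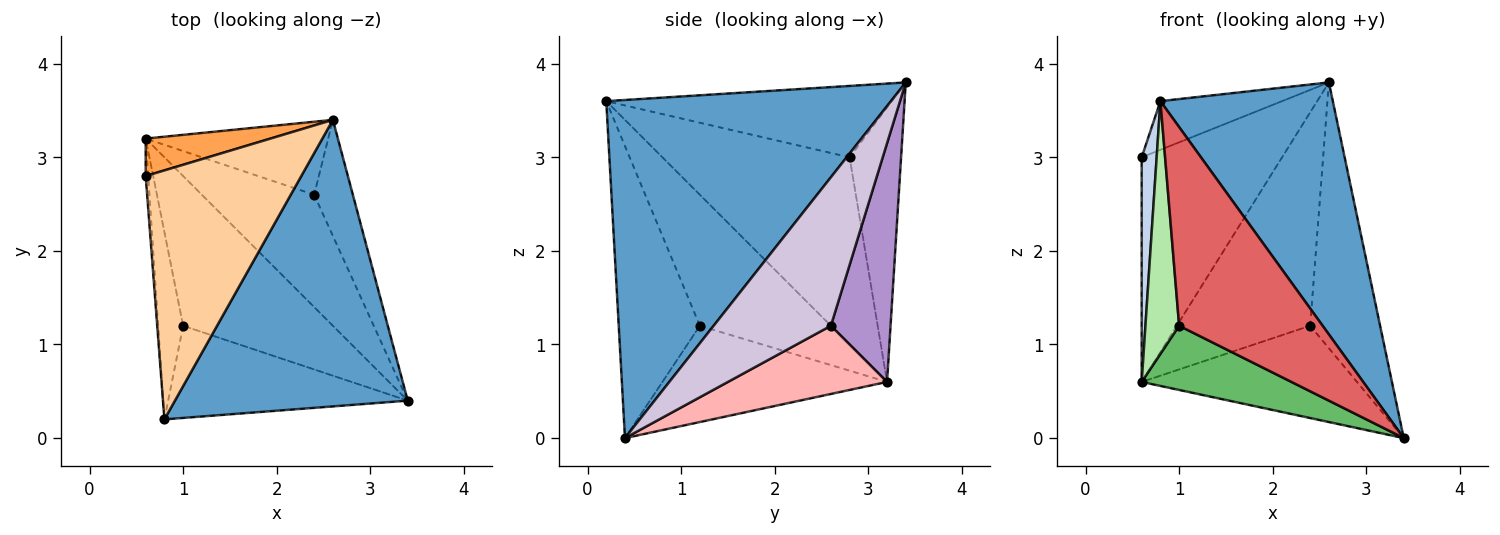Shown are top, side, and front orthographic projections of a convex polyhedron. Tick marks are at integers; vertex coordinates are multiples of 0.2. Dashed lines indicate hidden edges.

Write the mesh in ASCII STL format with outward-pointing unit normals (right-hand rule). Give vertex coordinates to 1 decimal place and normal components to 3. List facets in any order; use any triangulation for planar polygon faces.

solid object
 facet normal 0.737 -0.446 0.508
  outer loop
   vertex 2.6 3.4 3.8
   vertex 0.8 0.2 3.6
   vertex 3.4 0.4 0.0
  endloop
 endfacet
 facet normal -0.997 -0.080 -0.013
  outer loop
   vertex 0.6 2.8 3.0
   vertex 0.6 3.2 0.6
   vertex 0.8 0.2 3.6
  endloop
 endfacet
 facet normal -0.340 0.928 0.155
  outer loop
   vertex 0.6 2.8 3.0
   vertex 2.6 3.4 3.8
   vertex 0.6 3.2 0.6
  endloop
 endfacet
 facet normal -0.410 0.175 0.895
  outer loop
   vertex 0.6 2.8 3.0
   vertex 0.8 0.2 3.6
   vertex 2.6 3.4 3.8
  endloop
 endfacet
 facet normal -0.509 -0.339 -0.791
  outer loop
   vertex 1.0 1.2 1.2
   vertex 0.6 3.2 0.6
   vertex 3.4 0.4 0.0
  endloop
 endfacet
 facet normal -0.952 -0.245 -0.181
  outer loop
   vertex 1.0 1.2 1.2
   vertex 0.8 0.2 3.6
   vertex 0.6 3.2 0.6
  endloop
 endfacet
 facet normal -0.456 -0.807 -0.374
  outer loop
   vertex 1.0 1.2 1.2
   vertex 3.4 0.4 0.0
   vertex 0.8 0.2 3.6
  endloop
 endfacet
 facet normal 0.425 0.575 -0.700
  outer loop
   vertex 2.4 2.6 1.2
   vertex 3.4 0.4 0.0
   vertex 0.6 3.2 0.6
  endloop
 endfacet
 facet normal 0.390 0.871 -0.298
  outer loop
   vertex 2.4 2.6 1.2
   vertex 0.6 3.2 0.6
   vertex 2.6 3.4 3.8
  endloop
 endfacet
 facet normal 0.838 0.500 -0.218
  outer loop
   vertex 2.4 2.6 1.2
   vertex 2.6 3.4 3.8
   vertex 3.4 0.4 0.0
  endloop
 endfacet
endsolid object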